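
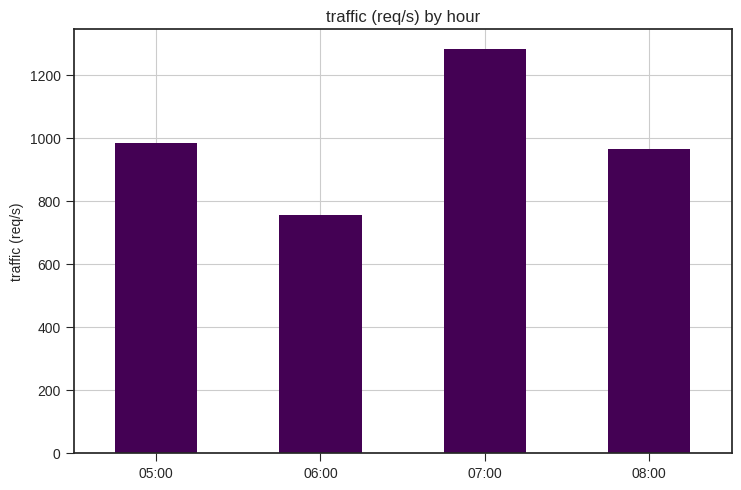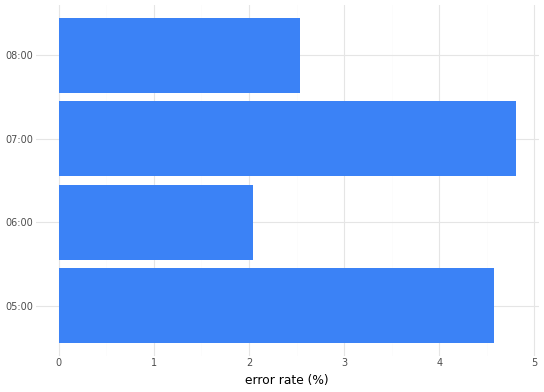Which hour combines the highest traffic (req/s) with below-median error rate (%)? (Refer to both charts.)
08:00

Chart 2 median error rate (%) ≈ 3.5; below-median hours: 06:00, 08:00. Among those, 08:00 has the highest traffic (req/s) (≈ 1000).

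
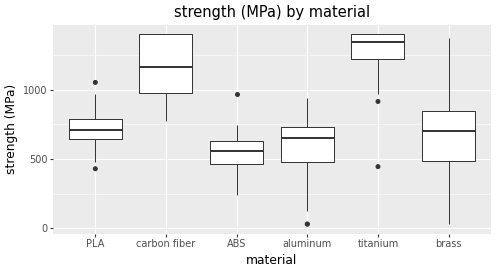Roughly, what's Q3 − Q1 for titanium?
≈ 200

Q3 ≈ 1400, Q1 ≈ 1200; IQR ≈ 200.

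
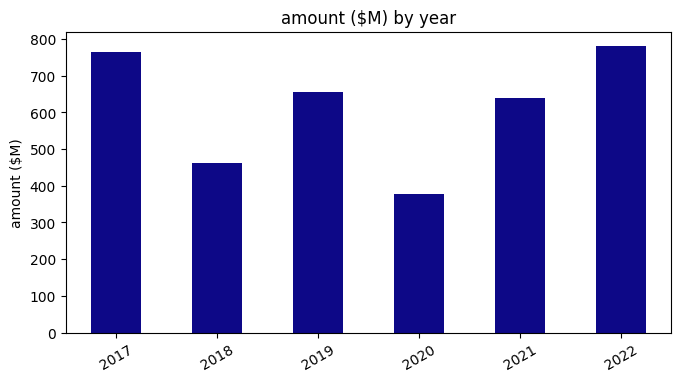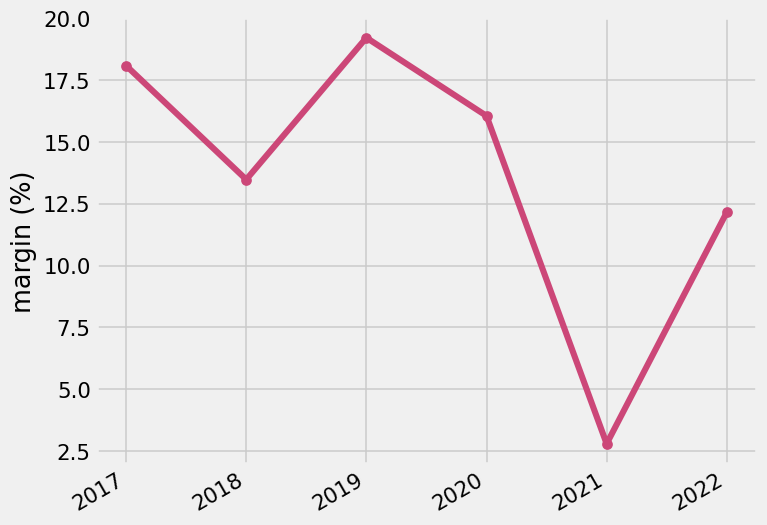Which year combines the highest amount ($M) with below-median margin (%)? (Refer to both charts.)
Chart 2 median margin (%) ≈ 14; below-median years: 2018, 2021, 2022. Among those, 2022 has the highest amount ($M) (≈ 800).

2022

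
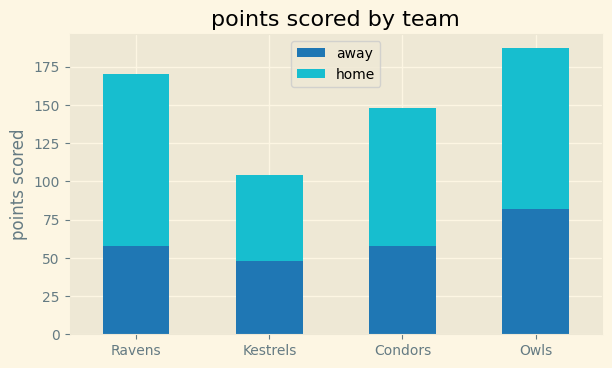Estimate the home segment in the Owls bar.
home top ≈ 180, bottom ≈ 80; segment ≈ 100.

≈ 100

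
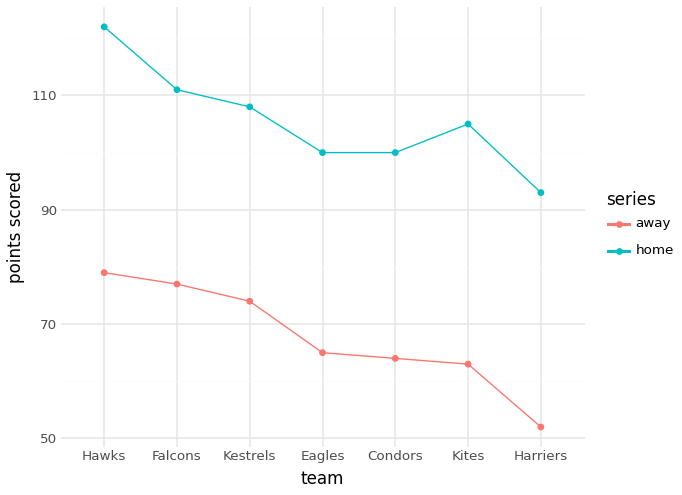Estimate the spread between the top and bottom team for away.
Max Hawks ≈ 80, min Harriers ≈ 50; range ≈ 30.

≈ 30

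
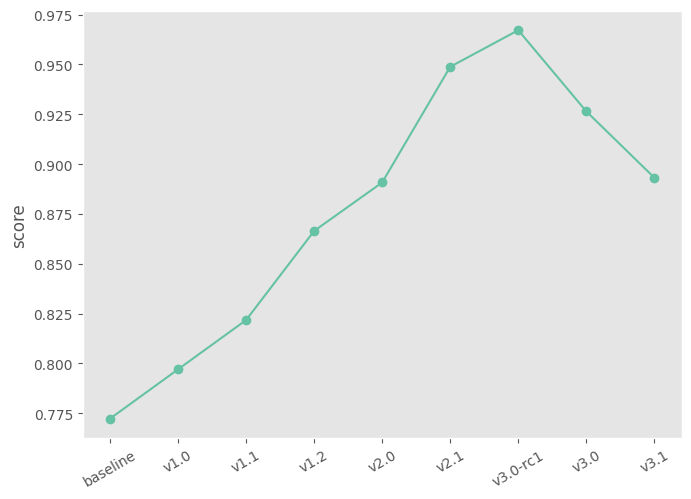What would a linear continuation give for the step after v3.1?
Last three: 0.96, 0.92, 0.90 → slope ≈ -0.03/step → next ≈ 0.87.

≈ 0.87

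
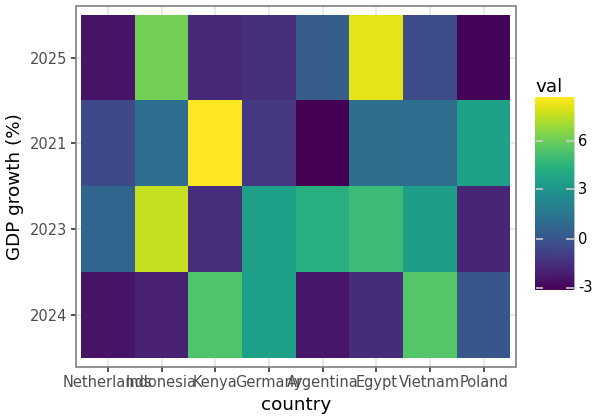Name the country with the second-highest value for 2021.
Poland

Top 3 for 2021: Kenya ≈ 9, Poland ≈ 4, Egypt ≈ 1.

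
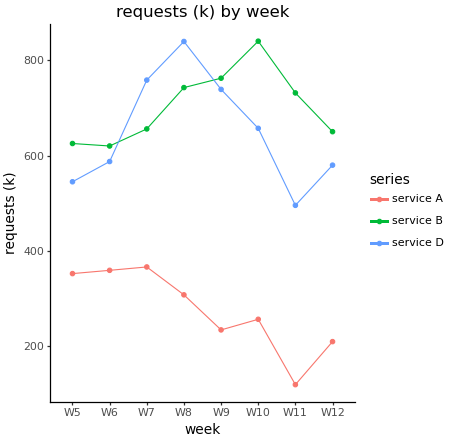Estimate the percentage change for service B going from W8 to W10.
≈ +14.3%

W8 ≈ 700, W10 ≈ 800; (800 − 700) / 700 ≈ +14.3%.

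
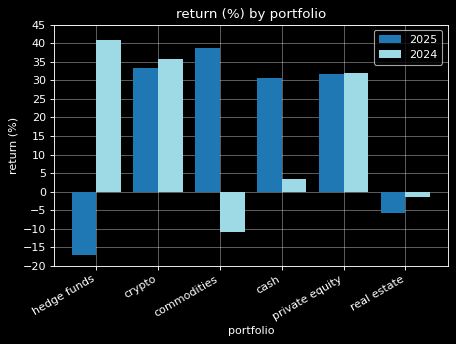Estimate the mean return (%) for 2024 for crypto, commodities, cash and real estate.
(35 + -10 + 5 + 0) / 4 ≈ 8.

≈ 8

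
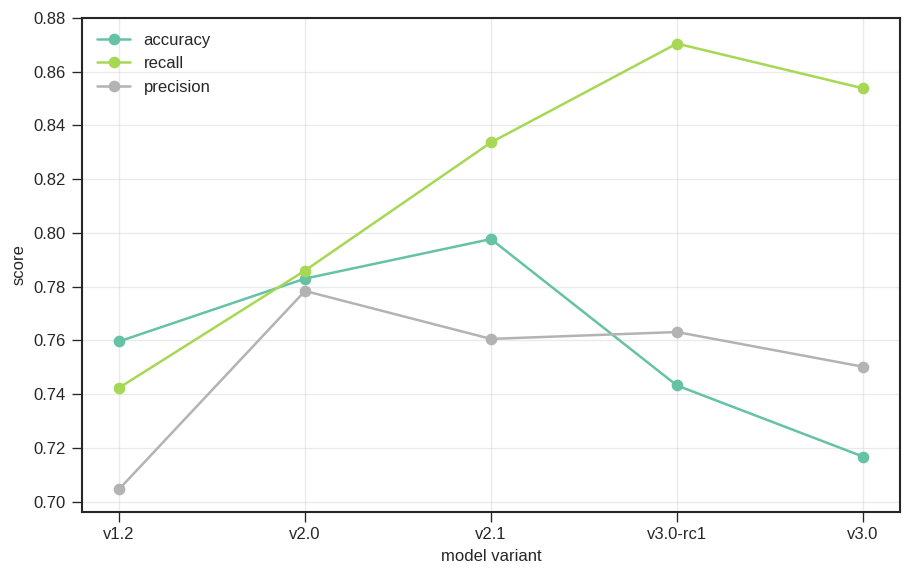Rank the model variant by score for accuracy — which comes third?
Top 4 for accuracy: v2.1 ≈ 0.80, v2.0 ≈ 0.78, v1.2 ≈ 0.76, v3.0-rc1 ≈ 0.74.

v1.2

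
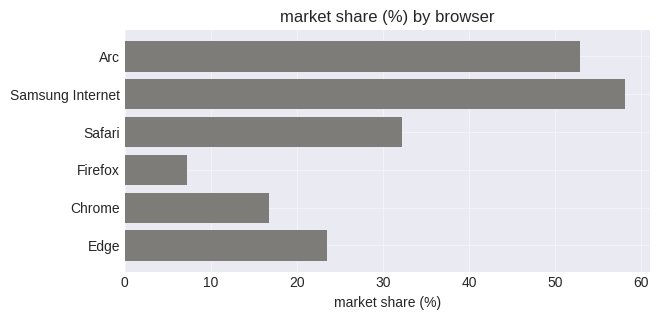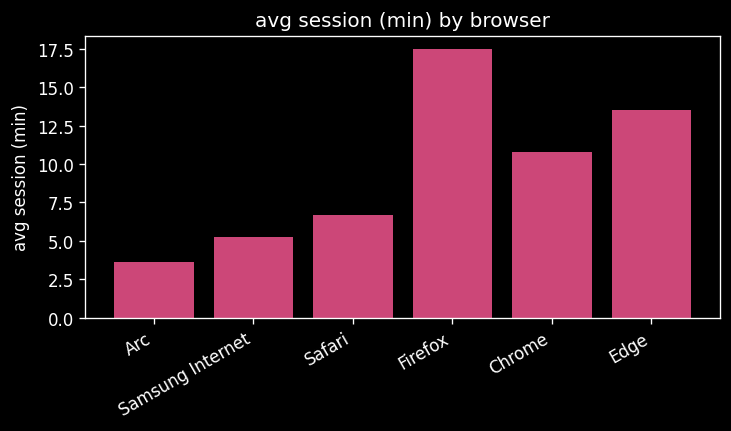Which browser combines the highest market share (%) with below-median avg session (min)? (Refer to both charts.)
Chart 2 median avg session (min) ≈ 8; below-median browsers: Arc, Samsung Internet, Safari. Among those, Samsung Internet has the highest market share (%) (≈ 60).

Samsung Internet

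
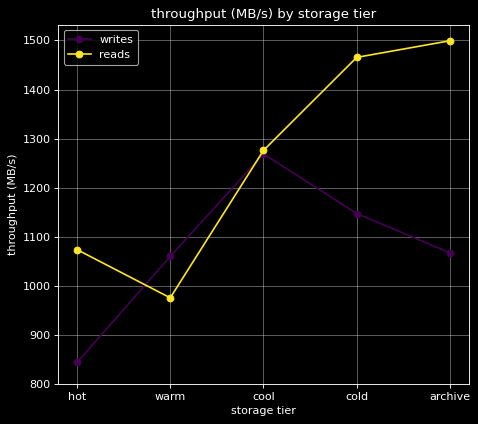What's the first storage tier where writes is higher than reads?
warm

hot: writes ≈ 800 vs reads ≈ 1100 (not yet); warm: writes ≈ 1100 vs reads ≈ 1000 (first crossover).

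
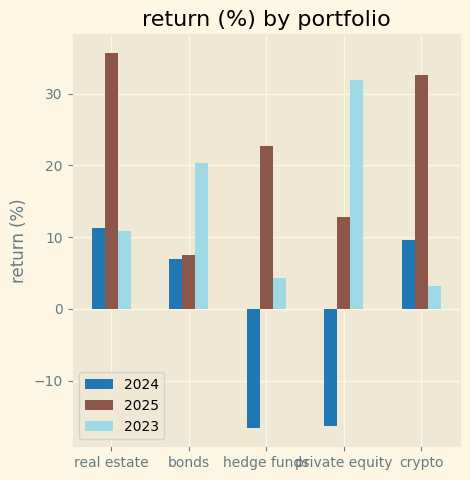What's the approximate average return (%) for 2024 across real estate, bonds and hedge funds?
≈ 0

(10 + 5 + -15) / 3 ≈ 0.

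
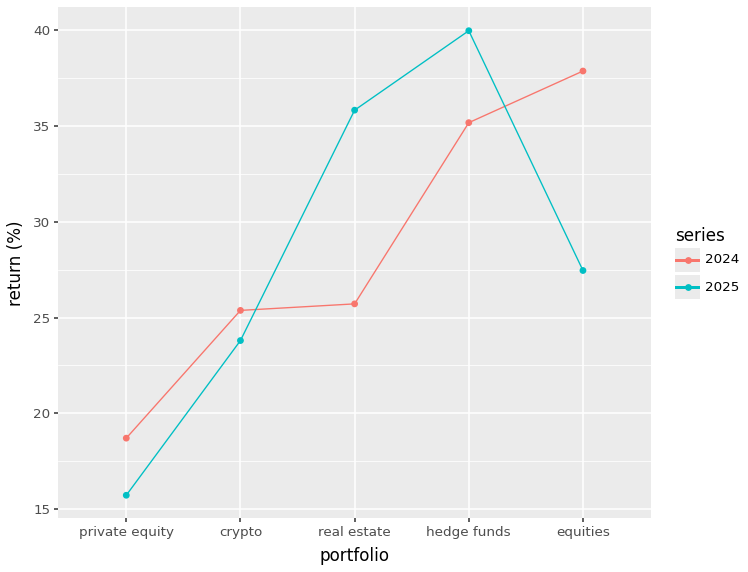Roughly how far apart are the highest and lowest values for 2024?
≈ 20

Max equities ≈ 40, min private equity ≈ 20; range ≈ 20.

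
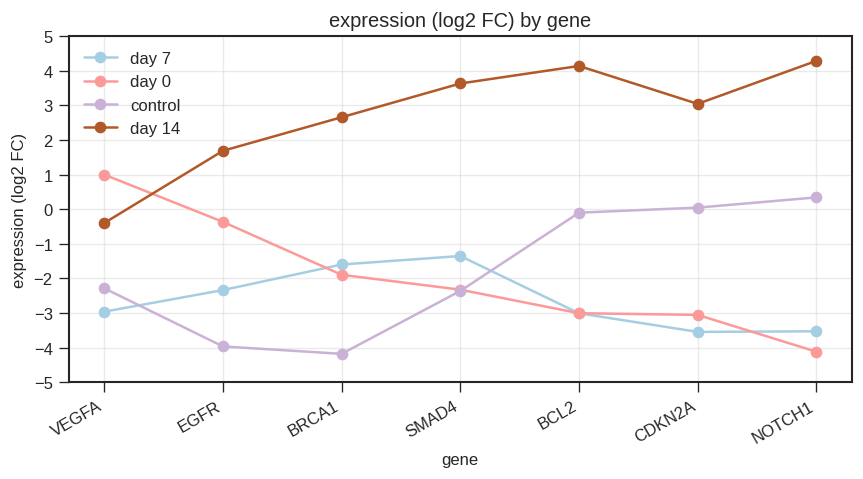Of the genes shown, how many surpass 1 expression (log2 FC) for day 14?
Above 1: EGFR, BRCA1, SMAD4, BCL2, CDKN2A, NOTCH1.

6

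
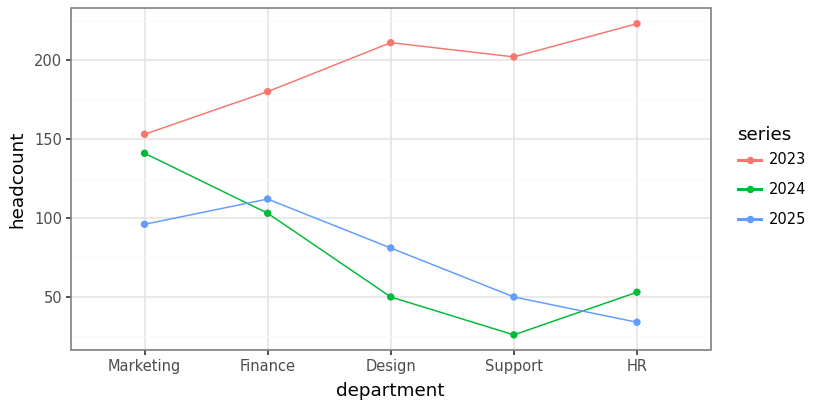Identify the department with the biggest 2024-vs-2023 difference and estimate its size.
Support, ≈ 180

Support: 2024 ≈ 20, 2023 ≈ 200 → gap ≈ 180. Next-largest (HR) is only ≈ 160.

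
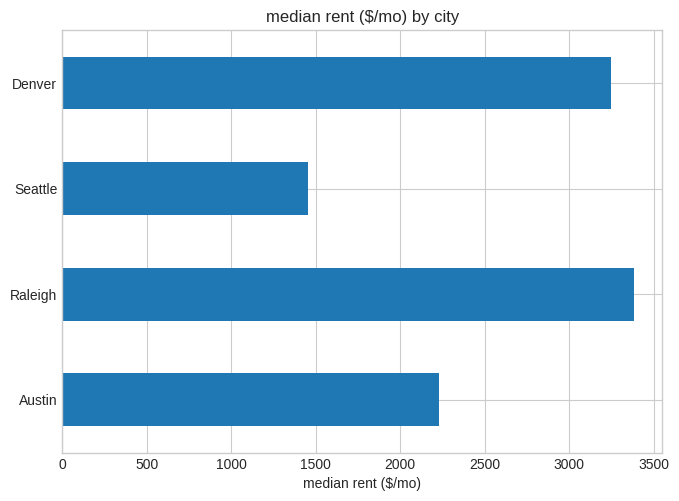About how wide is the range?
≈ 2000

Max Raleigh ≈ 3500, min Seattle ≈ 1500; range ≈ 2000.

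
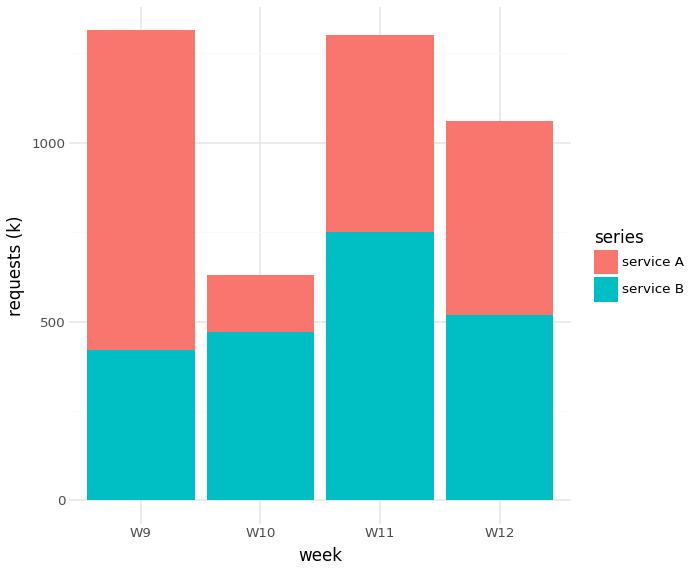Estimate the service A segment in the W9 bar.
service A top ≈ 1400, bottom ≈ 400; segment ≈ 1000.

≈ 1000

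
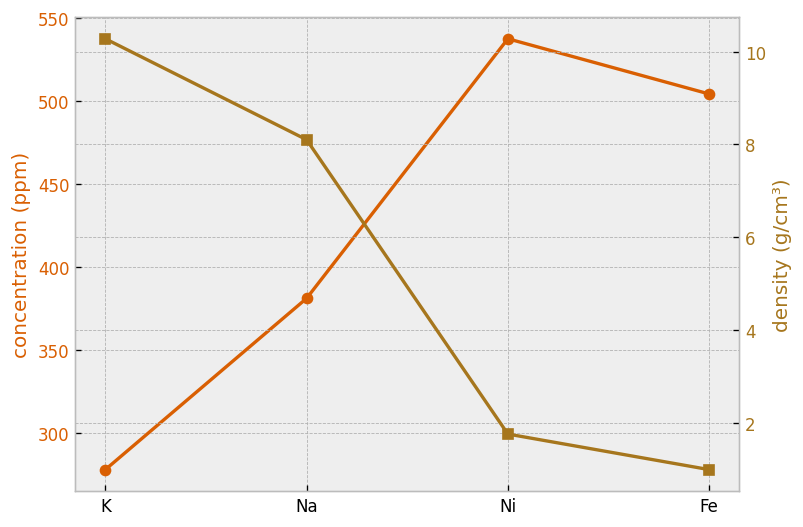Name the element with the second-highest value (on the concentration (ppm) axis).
Top 3 (on the concentration (ppm) axis): Ni ≈ 550, Fe ≈ 500, Na ≈ 375.

Fe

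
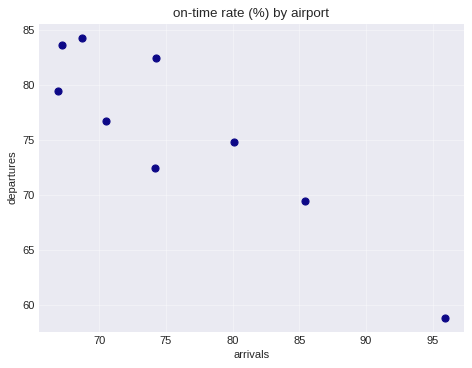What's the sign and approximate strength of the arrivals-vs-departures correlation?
Points are negatively correlated; strong (|r| ≈ 0.9).

negative, strong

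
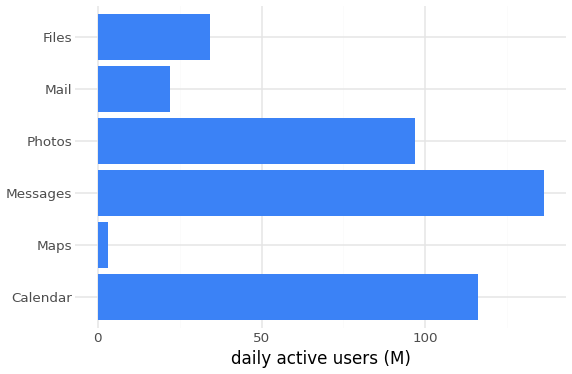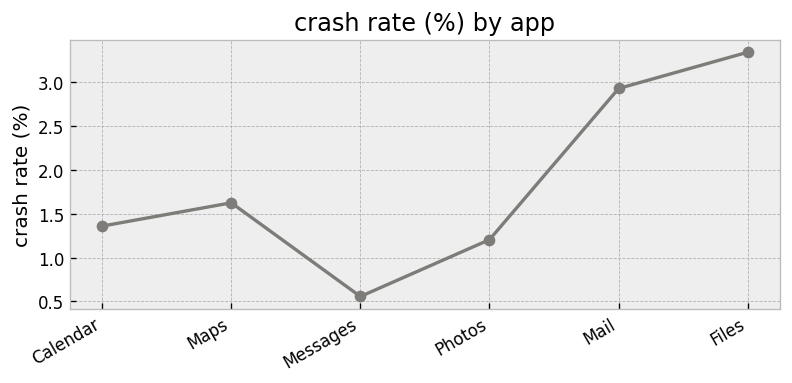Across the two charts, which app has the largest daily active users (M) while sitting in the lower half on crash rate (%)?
Messages

Chart 2 median crash rate (%) ≈ 1.5; below-median apps: Calendar, Messages, Photos. Among those, Messages has the highest daily active users (M) (≈ 140).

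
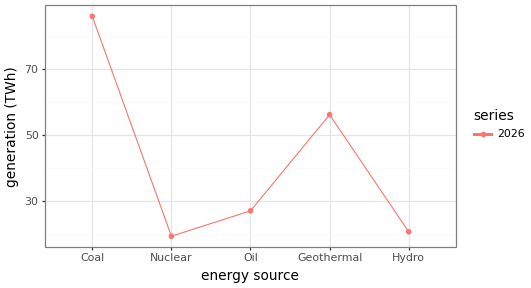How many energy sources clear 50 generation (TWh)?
2

Above 50: Coal, Geothermal.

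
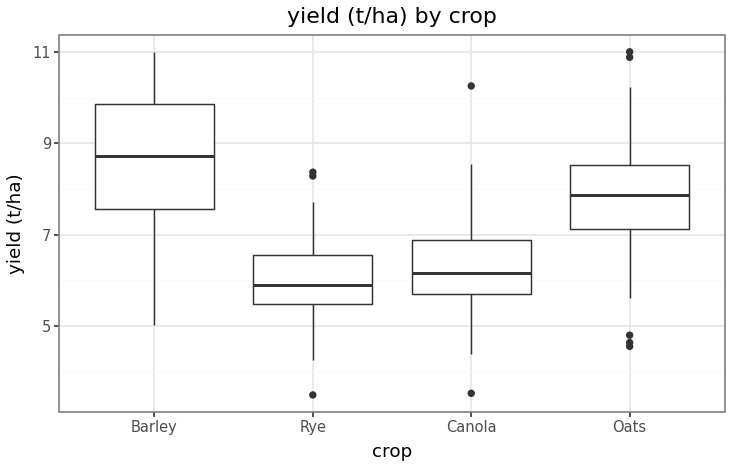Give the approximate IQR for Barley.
Q3 ≈ 10.0, Q1 ≈ 7.5; IQR ≈ 2.5.

≈ 2.5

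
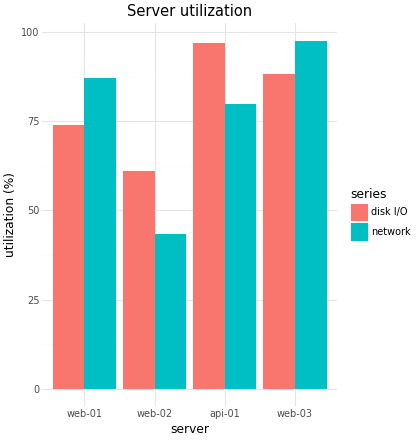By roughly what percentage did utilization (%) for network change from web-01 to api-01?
web-01 ≈ 90, api-01 ≈ 80; (80 − 90) / 90 ≈ -11.1%.

≈ -11.1%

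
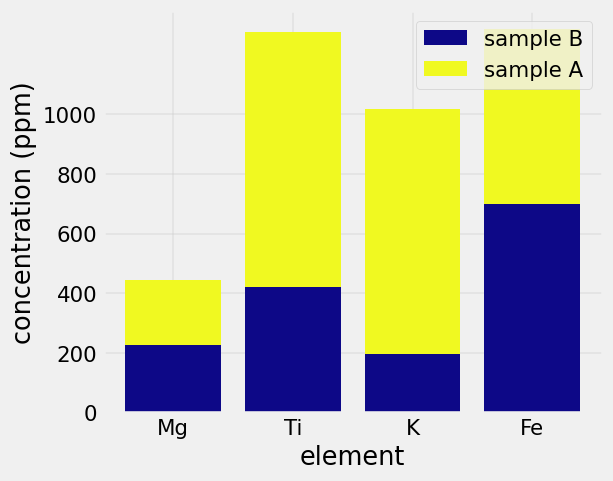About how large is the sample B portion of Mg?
≈ 200

sample B top ≈ 200, bottom ≈ 0; segment ≈ 200.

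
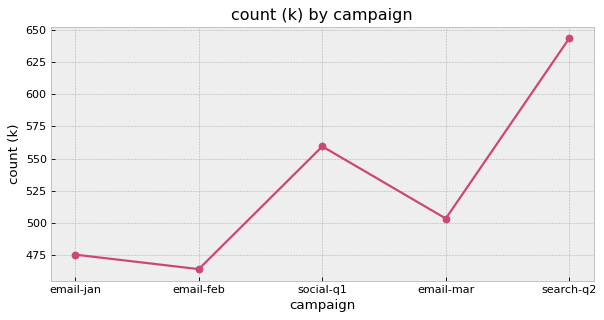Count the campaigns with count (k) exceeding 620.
1

Above 620: search-q2.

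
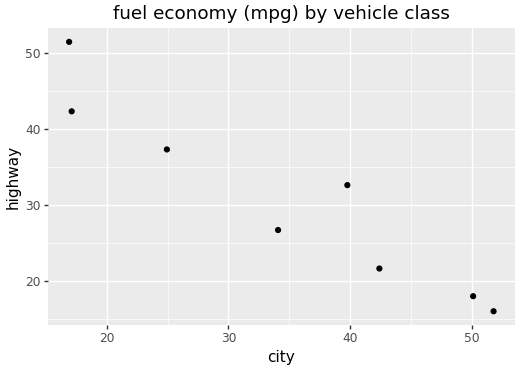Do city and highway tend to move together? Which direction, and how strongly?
Points are negatively correlated; strong (|r| ≈ 0.9).

negative, strong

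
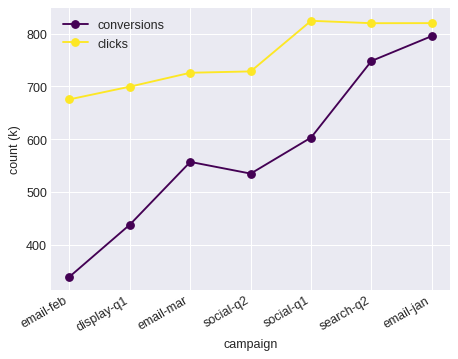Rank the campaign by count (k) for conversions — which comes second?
Top 3 for conversions: email-jan ≈ 800, search-q2 ≈ 750, social-q1 ≈ 600.

search-q2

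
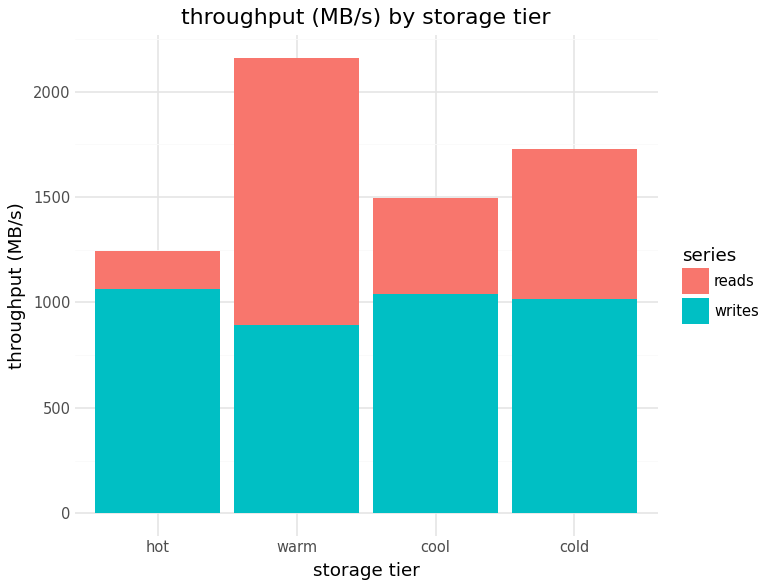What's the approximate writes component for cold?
≈ 1000

writes top ≈ 1000, bottom ≈ 0; segment ≈ 1000.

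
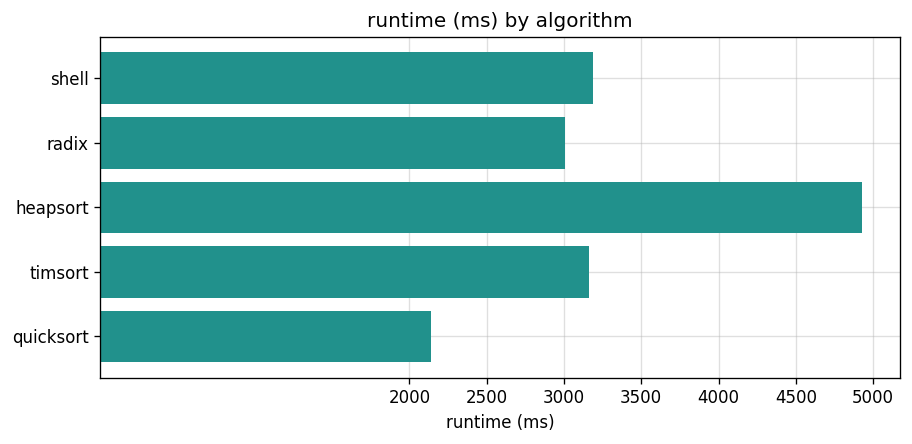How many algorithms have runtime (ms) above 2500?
Above 2500: shell, radix, heapsort, timsort.

4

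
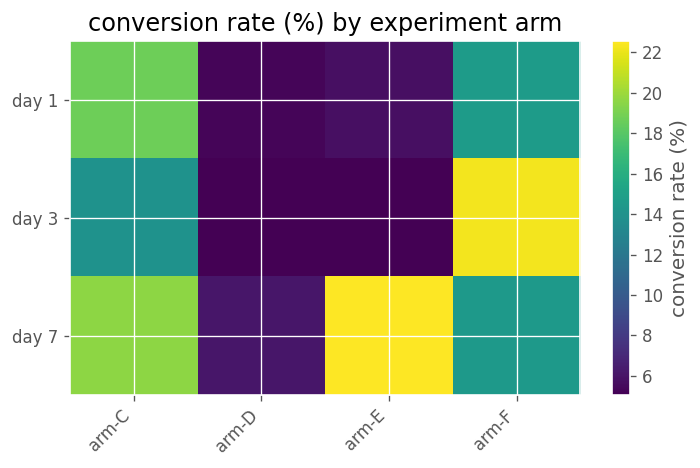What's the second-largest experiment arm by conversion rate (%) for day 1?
arm-F

Top 3 for day 1: arm-C ≈ 18, arm-F ≈ 14, arm-E ≈ 6.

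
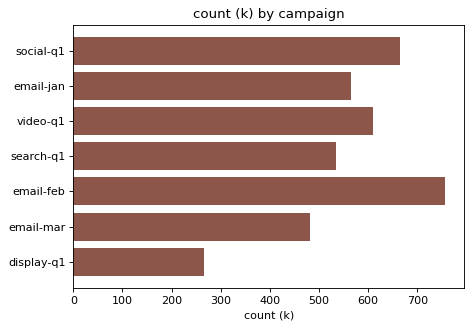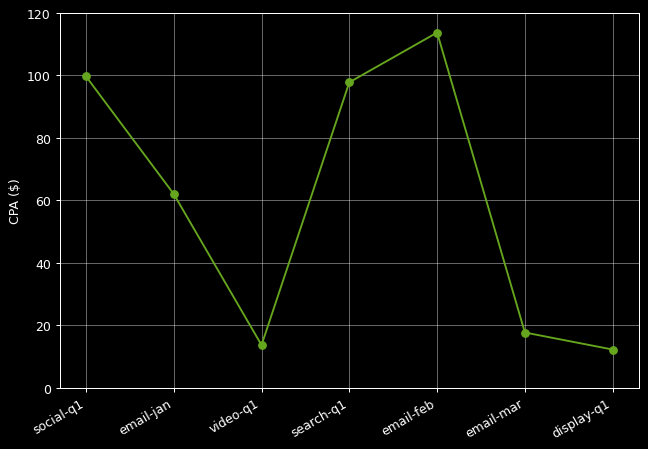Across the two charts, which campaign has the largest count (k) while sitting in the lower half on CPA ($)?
Chart 2 median CPA ($) ≈ 60; below-median campaigns: video-q1, email-mar, display-q1. Among those, video-q1 has the highest count (k) (≈ 600).

video-q1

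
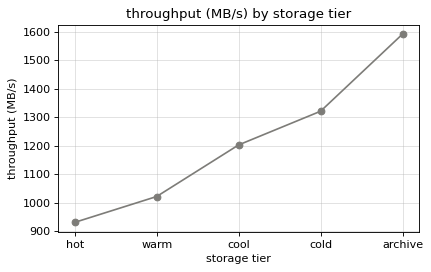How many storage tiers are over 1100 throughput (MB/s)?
3

Above 1100: cool, cold, archive.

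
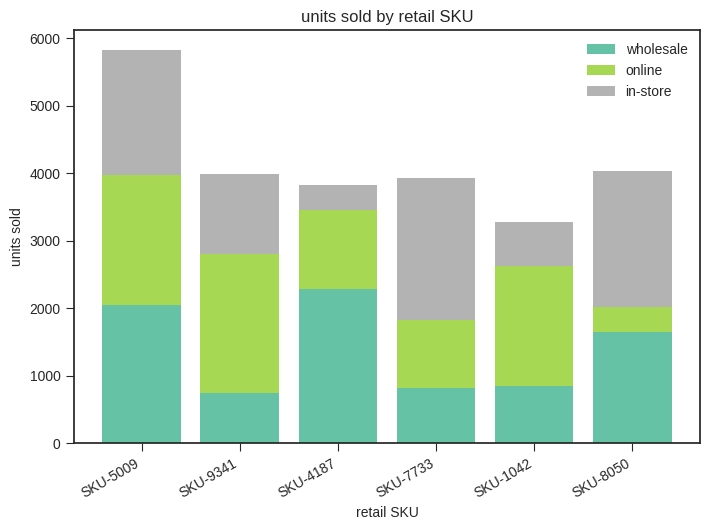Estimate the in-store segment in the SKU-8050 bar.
in-store top ≈ 4000, bottom ≈ 2000; segment ≈ 2000.

≈ 2000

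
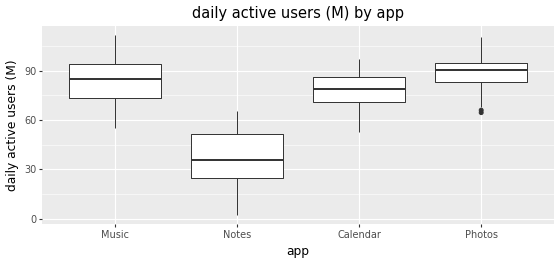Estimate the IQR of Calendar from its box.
≈ 15

Q3 ≈ 85, Q1 ≈ 70; IQR ≈ 15.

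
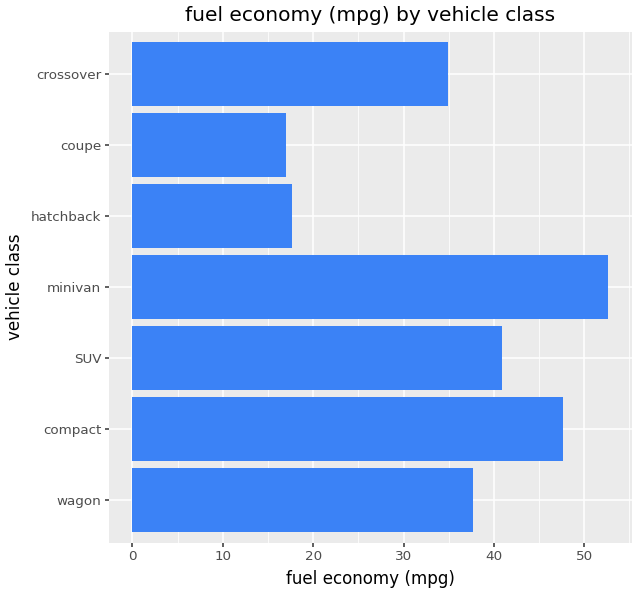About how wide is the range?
≈ 40

Max minivan ≈ 55, min coupe ≈ 15; range ≈ 40.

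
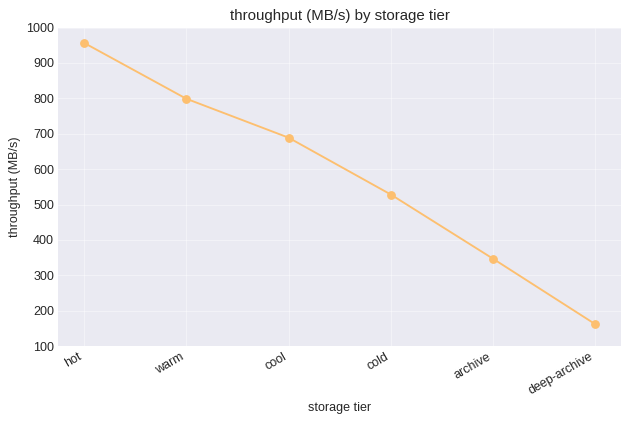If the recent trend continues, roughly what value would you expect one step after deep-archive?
≈ 50

Last three: 500, 300, 200 → slope ≈ -150/step → next ≈ 50.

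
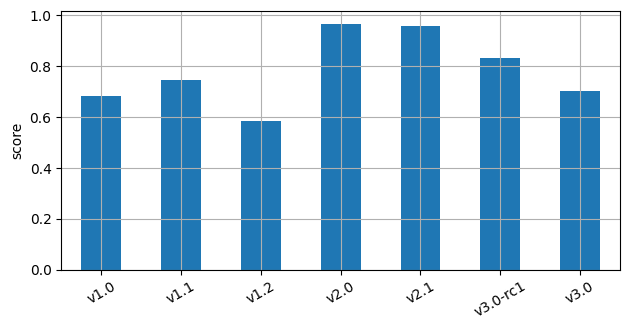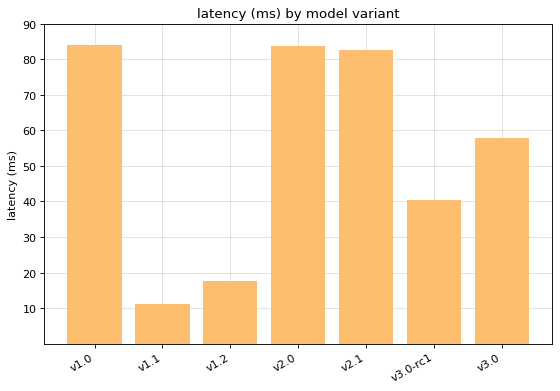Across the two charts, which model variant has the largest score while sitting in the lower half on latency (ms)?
Chart 2 median latency (ms) ≈ 60; below-median model variants: v1.1, v1.2, v3.0-rc1. Among those, v3.0-rc1 has the highest score (≈ 0.8).

v3.0-rc1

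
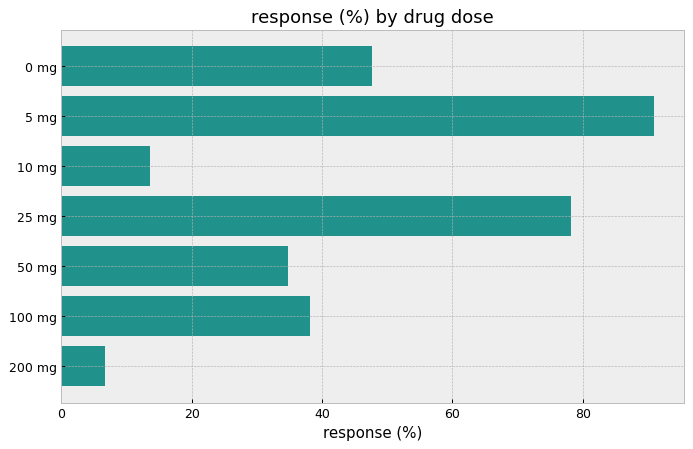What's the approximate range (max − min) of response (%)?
≈ 80

Max 5 mg ≈ 90, min 200 mg ≈ 10; range ≈ 80.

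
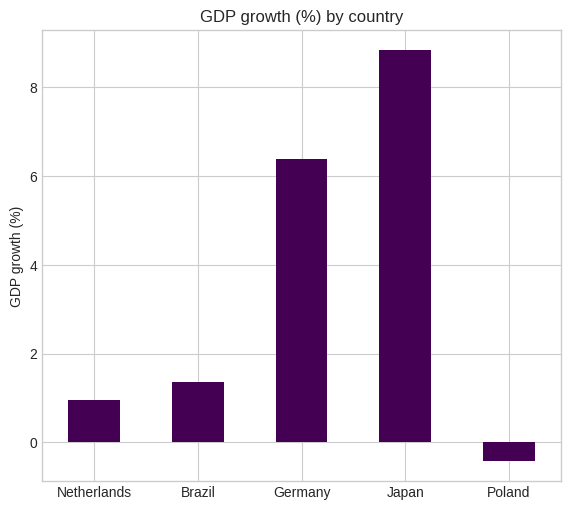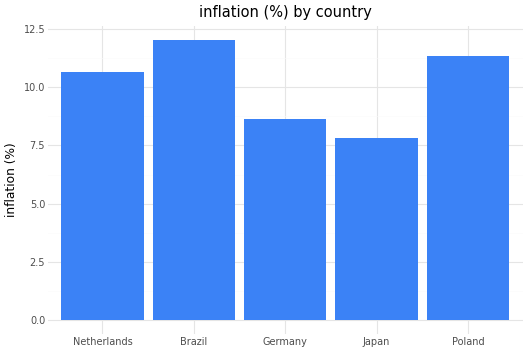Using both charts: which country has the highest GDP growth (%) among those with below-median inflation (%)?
Japan

Chart 2 median inflation (%) ≈ 10; below-median countries: Germany, Japan. Among those, Japan has the highest GDP growth (%) (≈ 9).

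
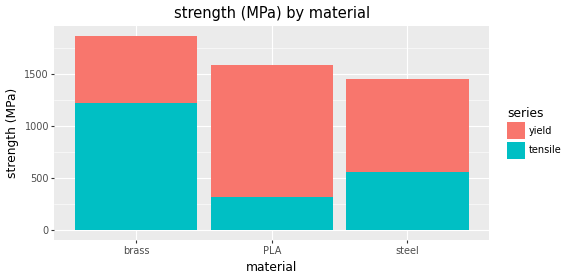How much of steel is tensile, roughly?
tensile top ≈ 600, bottom ≈ 0; segment ≈ 600.

≈ 600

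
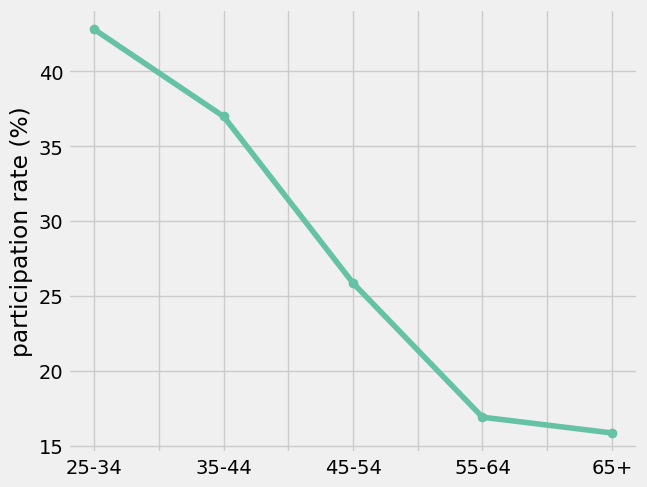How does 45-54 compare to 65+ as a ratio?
≈ 1.67×

45-54 ≈ 25, 65+ ≈ 15; 25/15 ≈ 1.67.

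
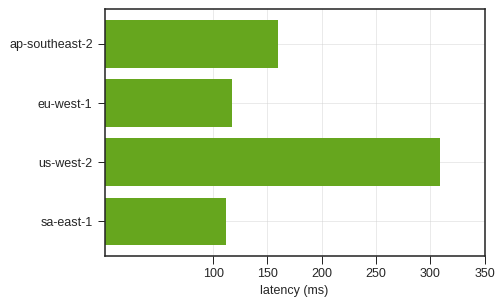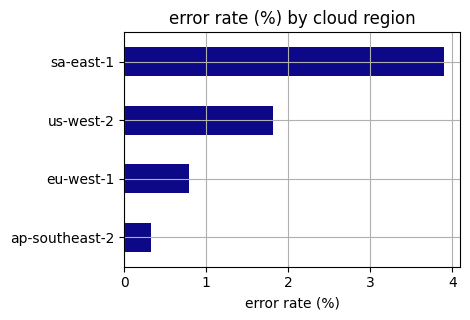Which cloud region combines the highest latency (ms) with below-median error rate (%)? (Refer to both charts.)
ap-southeast-2

Chart 2 median error rate (%) ≈ 1.5; below-median cloud regions: ap-southeast-2, eu-west-1. Among those, ap-southeast-2 has the highest latency (ms) (≈ 150).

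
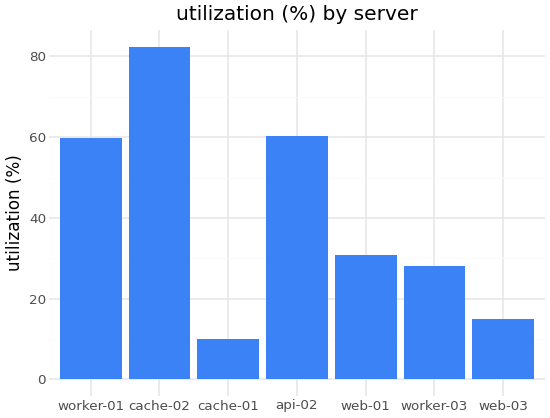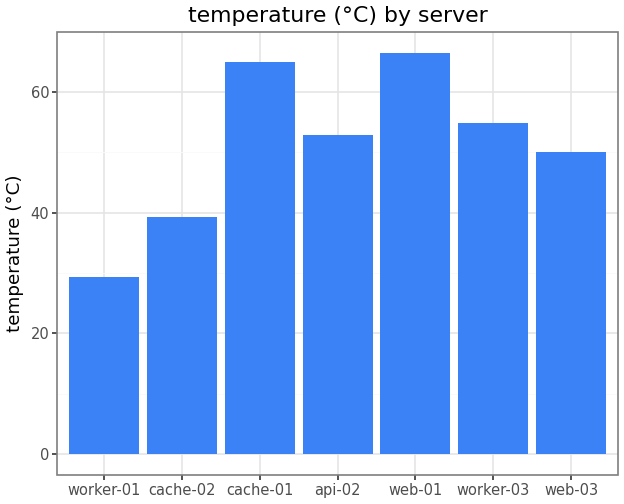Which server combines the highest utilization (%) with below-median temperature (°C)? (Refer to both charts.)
Chart 2 median temperature (°C) ≈ 50; below-median servers: worker-01, cache-02, web-03. Among those, cache-02 has the highest utilization (%) (≈ 80).

cache-02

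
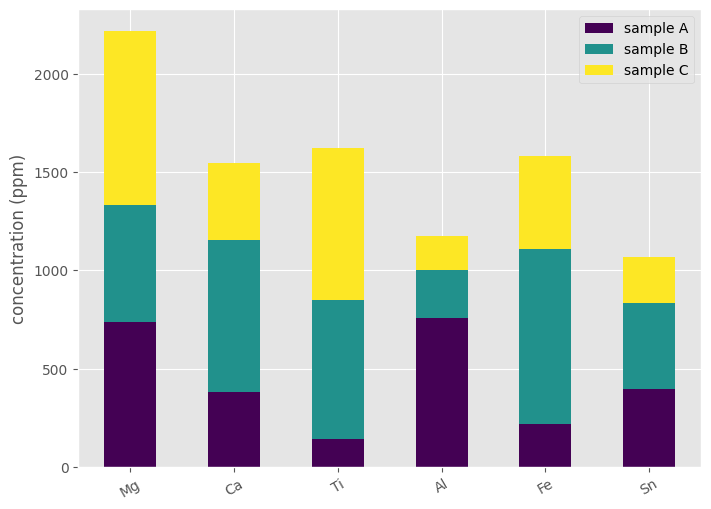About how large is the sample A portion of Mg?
sample A top ≈ 800, bottom ≈ 0; segment ≈ 800.

≈ 800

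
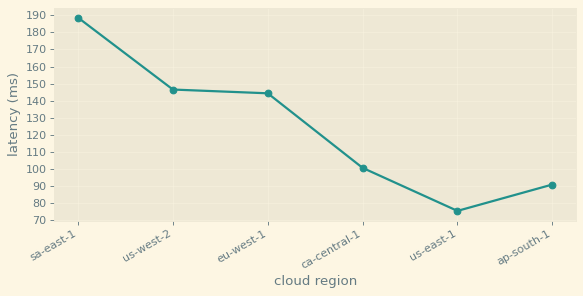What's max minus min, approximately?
Max sa-east-1 ≈ 190, min us-east-1 ≈ 80; range ≈ 110.

≈ 110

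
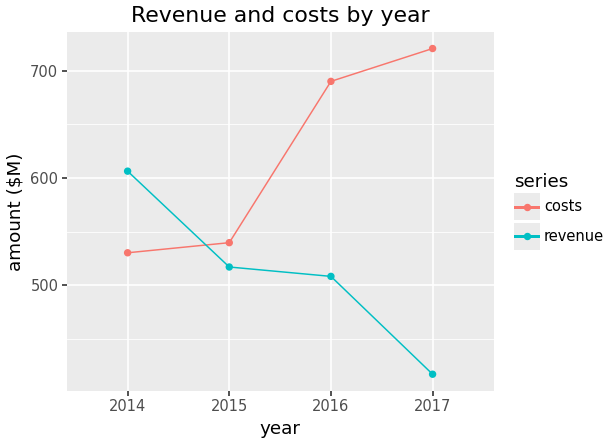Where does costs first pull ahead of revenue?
2014: costs ≈ 550 vs revenue ≈ 600 (not yet); 2015: costs ≈ 550 vs revenue ≈ 500 (first crossover).

2015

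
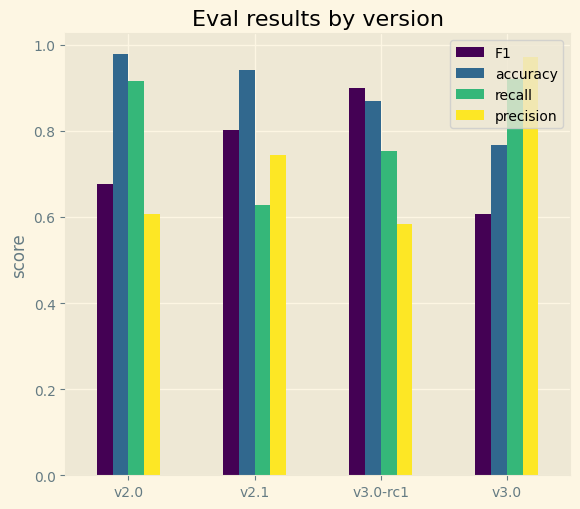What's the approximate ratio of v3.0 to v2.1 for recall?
≈ 1.5×

v3.0 ≈ 0.9, v2.1 ≈ 0.6; 0.9/0.6 ≈ 1.5.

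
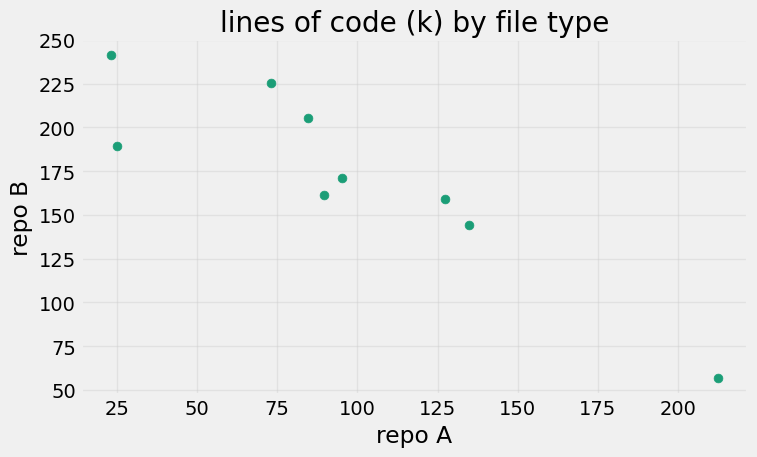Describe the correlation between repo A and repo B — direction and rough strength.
Points are negatively correlated; strong (|r| ≈ 0.9).

negative, strong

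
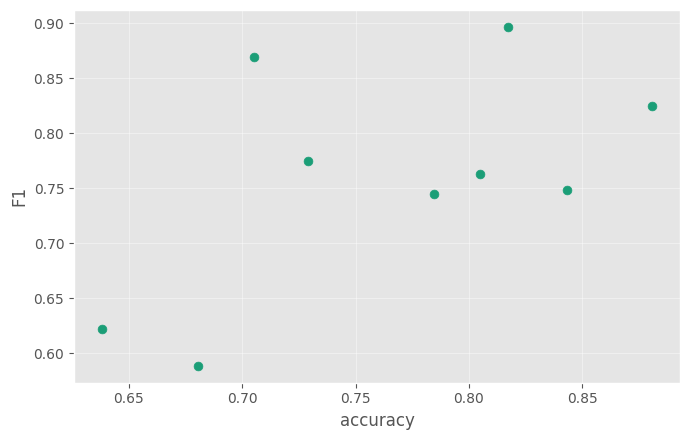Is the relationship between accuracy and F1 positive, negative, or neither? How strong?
positive, moderate

Points are positively correlated; moderate (|r| ≈ 0.6).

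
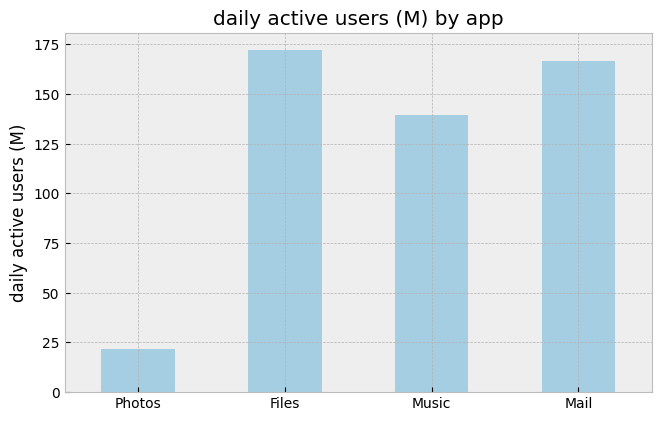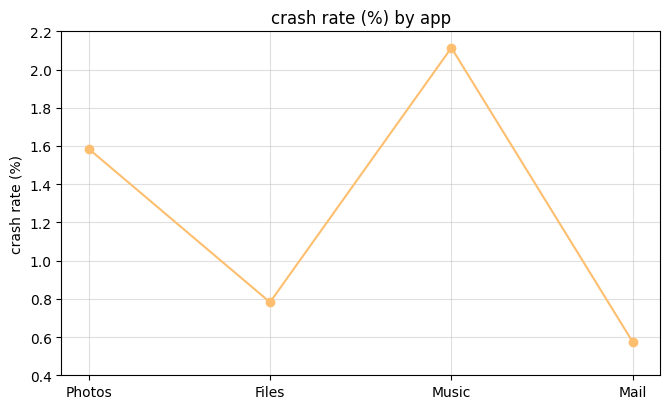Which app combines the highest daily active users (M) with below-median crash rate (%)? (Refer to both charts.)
Files

Chart 2 median crash rate (%) ≈ 1.2; below-median apps: Files, Mail. Among those, Files has the highest daily active users (M) (≈ 180).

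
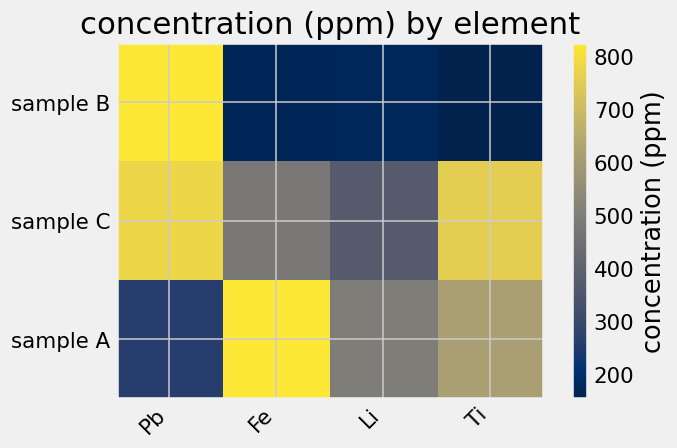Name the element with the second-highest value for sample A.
Top 3 for sample A: Fe ≈ 800, Ti ≈ 600, Li ≈ 500.

Ti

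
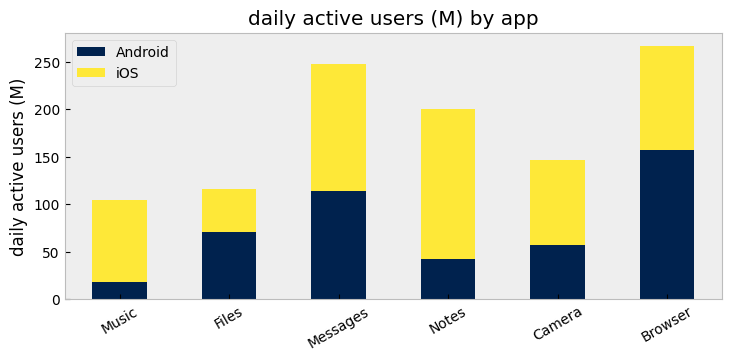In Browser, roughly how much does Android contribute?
Android top ≈ 150, bottom ≈ 0; segment ≈ 150.

≈ 150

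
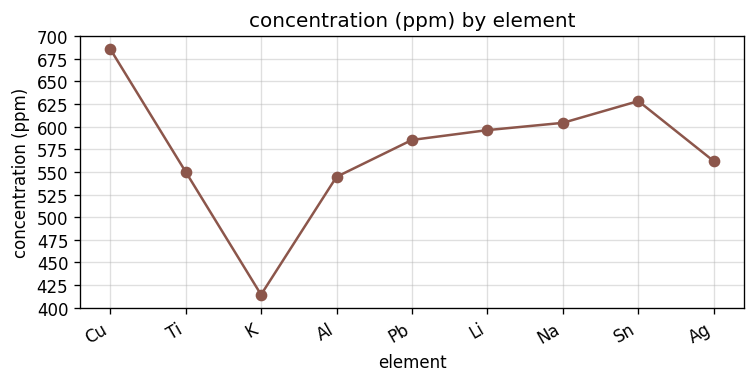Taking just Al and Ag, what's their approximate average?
(550 + 550) / 2 ≈ 550.

≈ 550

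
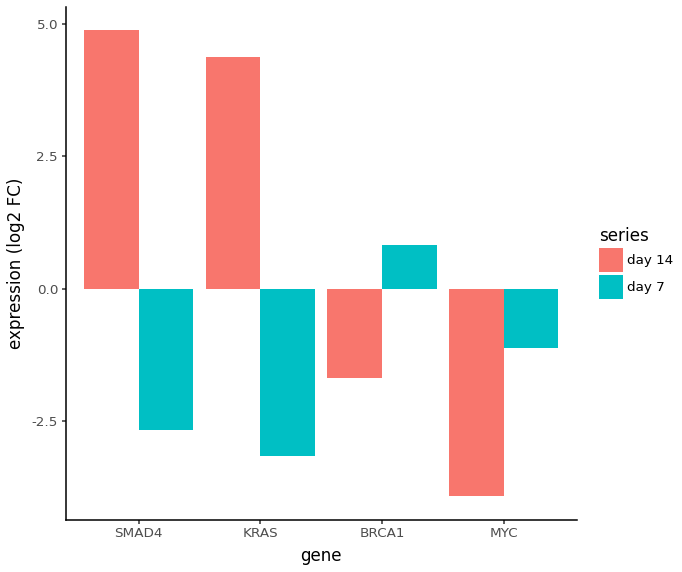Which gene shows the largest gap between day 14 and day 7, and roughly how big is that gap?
SMAD4: day 14 ≈ 5, day 7 ≈ -3 → gap ≈ 8. Next-largest (KRAS) is only ≈ 7.

SMAD4, ≈ 8 log2 FC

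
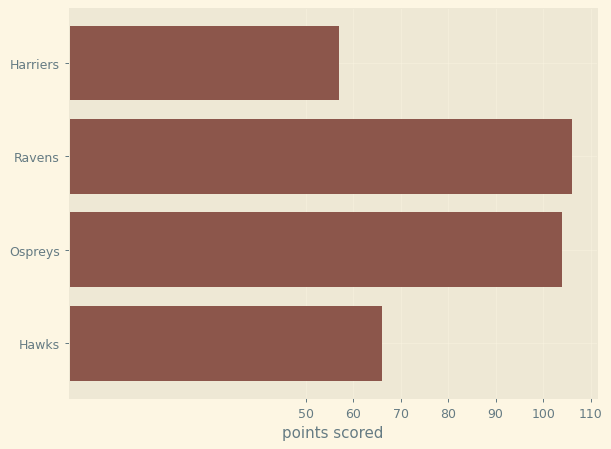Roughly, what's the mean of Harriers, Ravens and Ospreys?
≈ 90

(60 + 110 + 100) / 3 ≈ 90.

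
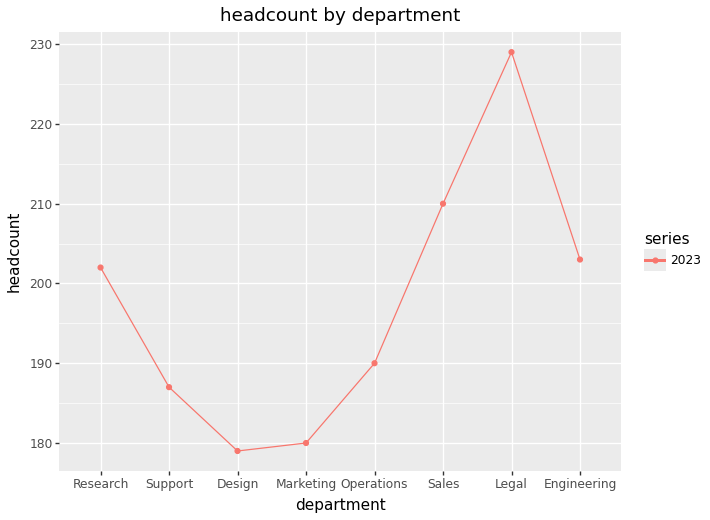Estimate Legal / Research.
Legal ≈ 230, Research ≈ 200; 230/200 ≈ 1.15.

≈ 1.15×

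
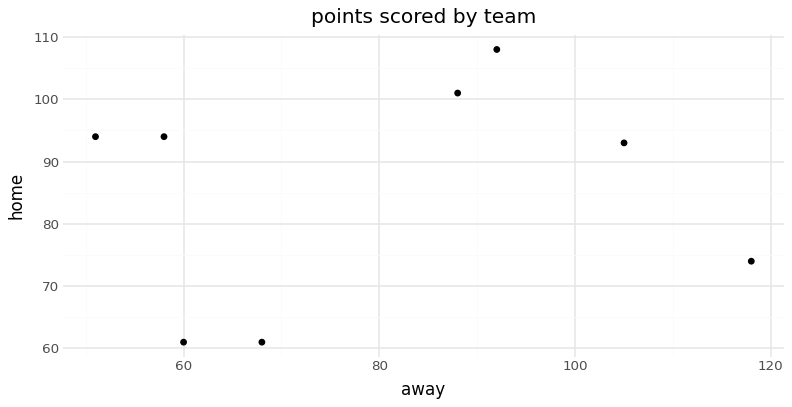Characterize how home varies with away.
no clear correlation

Points are roughly uncorrelated; weak (|r| ≈ 0.2).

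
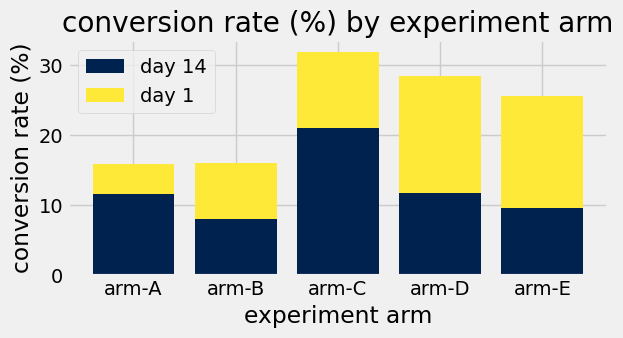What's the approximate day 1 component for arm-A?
day 1 top ≈ 15, bottom ≈ 10; segment ≈ 5.

≈ 5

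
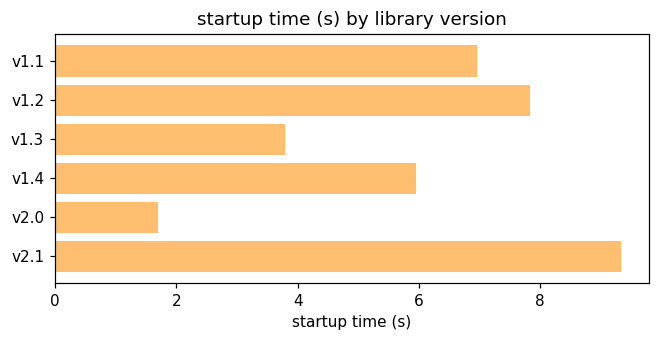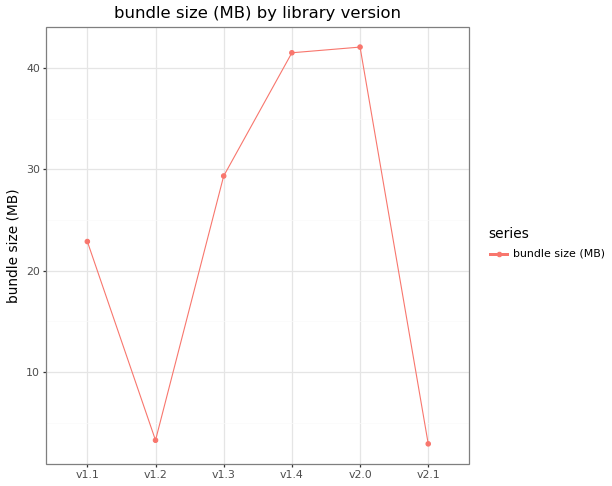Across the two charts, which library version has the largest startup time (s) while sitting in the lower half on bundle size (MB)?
v2.1

Chart 2 median bundle size (MB) ≈ 25; below-median library versions: v1.1, v1.2, v2.1. Among those, v2.1 has the highest startup time (s) (≈ 9).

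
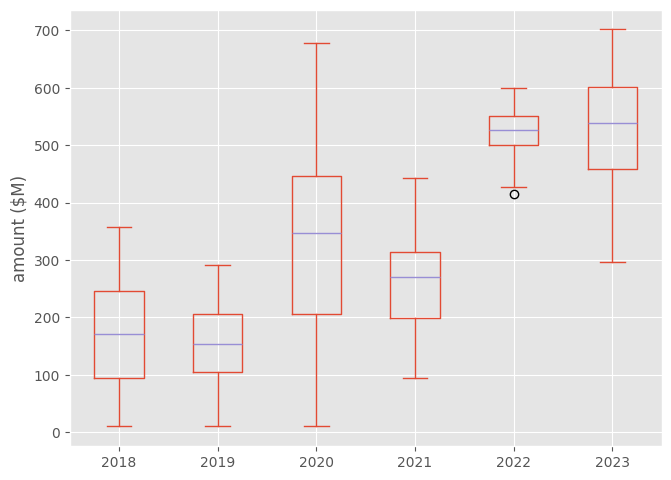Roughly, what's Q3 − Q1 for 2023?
Q3 ≈ 600, Q1 ≈ 450; IQR ≈ 150.

≈ 150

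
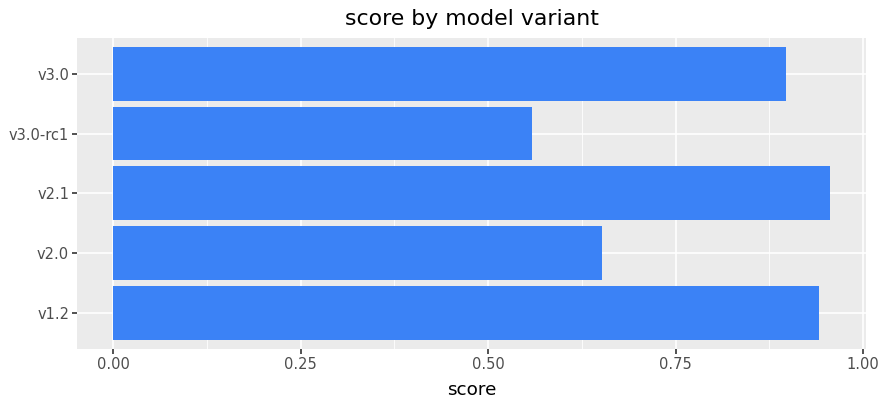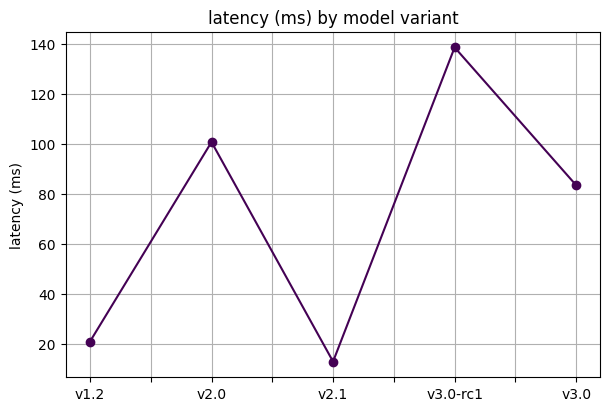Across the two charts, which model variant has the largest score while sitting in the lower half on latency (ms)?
v2.1

Chart 2 median latency (ms) ≈ 80; below-median model variants: v1.2, v2.1. Among those, v2.1 has the highest score (≈ 1).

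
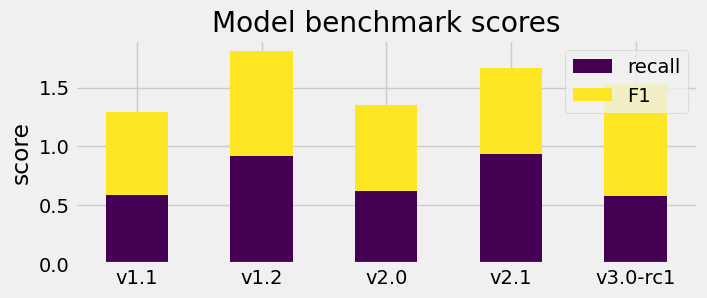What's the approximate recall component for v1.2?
≈ 1.0

recall top ≈ 1.0, bottom ≈ 0.0; segment ≈ 1.0.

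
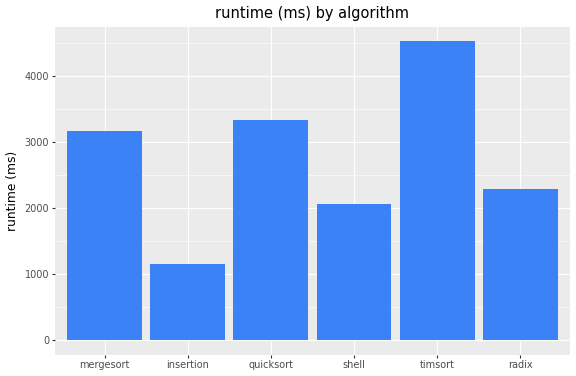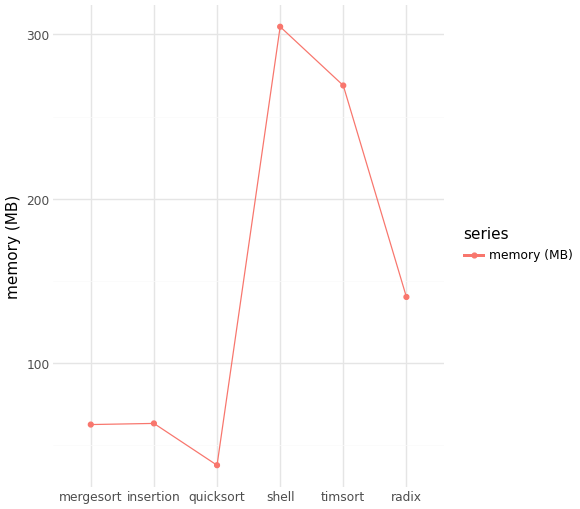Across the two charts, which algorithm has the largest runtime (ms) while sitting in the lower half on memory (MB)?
quicksort

Chart 2 median memory (MB) ≈ 100; below-median algorithms: mergesort, insertion, quicksort. Among those, quicksort has the highest runtime (ms) (≈ 3500).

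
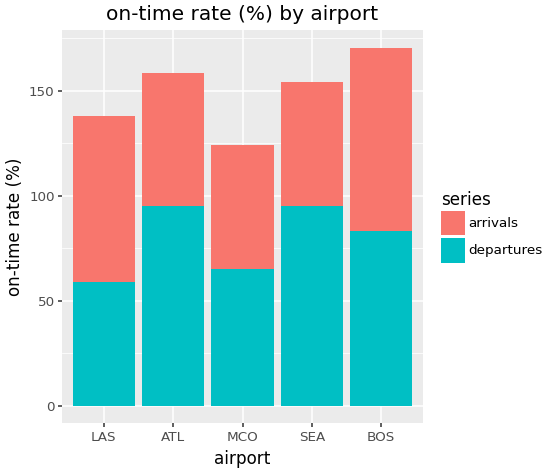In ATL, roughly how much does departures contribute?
departures top ≈ 100, bottom ≈ 0; segment ≈ 100.

≈ 100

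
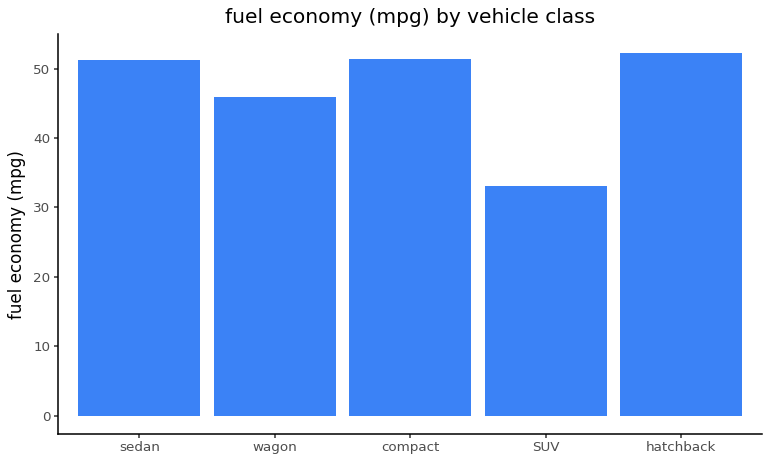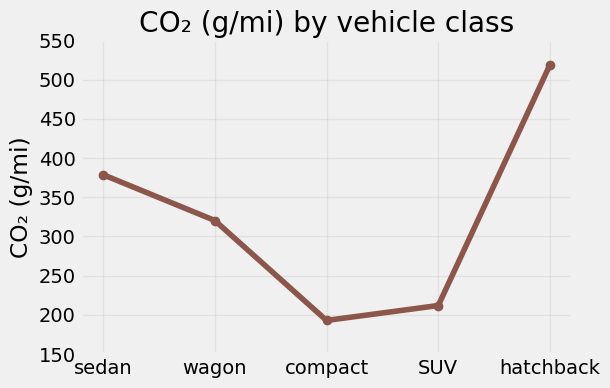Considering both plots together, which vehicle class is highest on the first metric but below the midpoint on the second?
compact

Chart 2 median CO₂ (g/mi) ≈ 300; below-median vehicle classes: compact, SUV. Among those, compact has the highest fuel economy (mpg) (≈ 50).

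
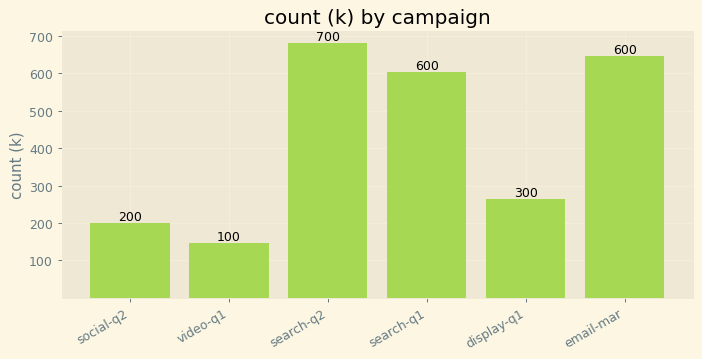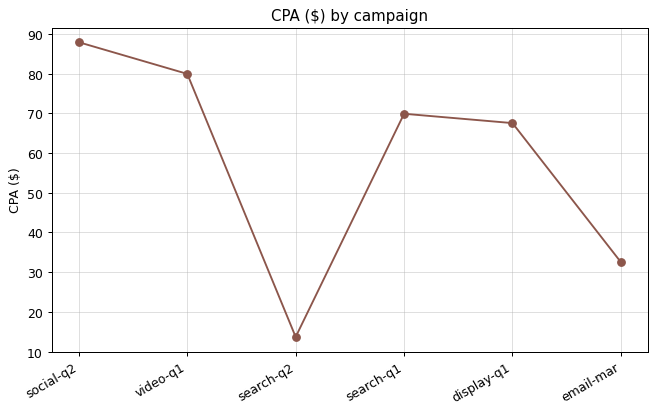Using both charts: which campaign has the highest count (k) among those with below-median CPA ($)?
Chart 2 median CPA ($) ≈ 70; below-median campaigns: search-q2, display-q1, email-mar. Among those, search-q2 has the highest count (k) (≈ 700).

search-q2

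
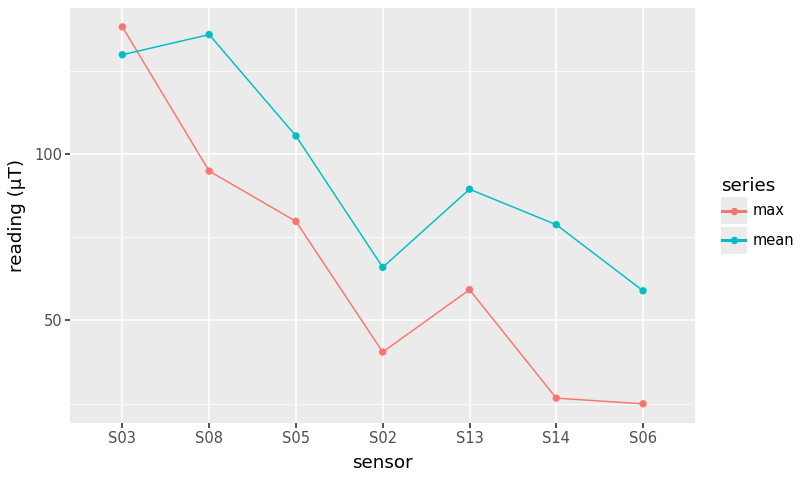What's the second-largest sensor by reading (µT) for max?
Top 3 for max: S03 ≈ 140, S08 ≈ 90, S05 ≈ 80.

S08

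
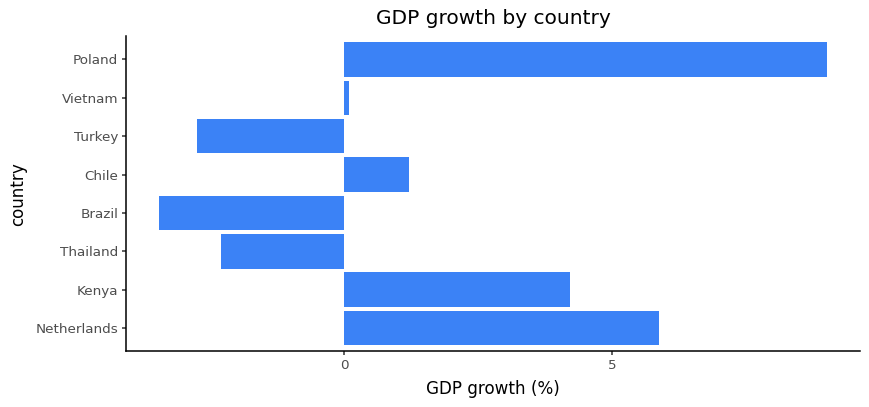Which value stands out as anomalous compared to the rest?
Poland ≈ 8; the rest sit between ≈ -4 and ≈ 6.

Poland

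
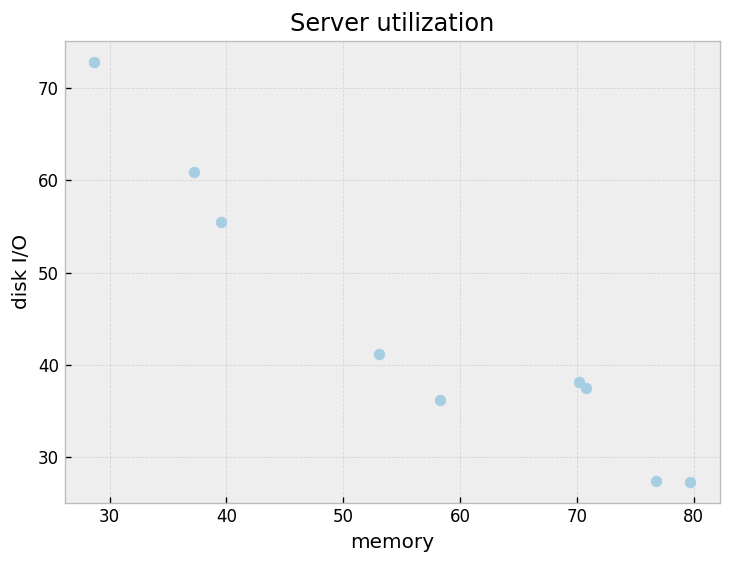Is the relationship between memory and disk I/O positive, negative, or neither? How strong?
Points are negatively correlated; strong (|r| ≈ 1.0).

negative, strong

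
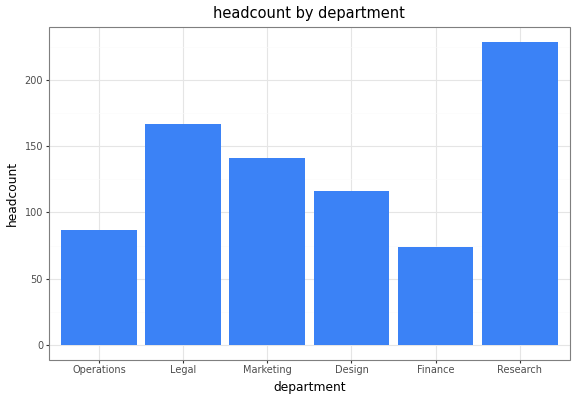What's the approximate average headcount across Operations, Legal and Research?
(80 + 160 + 220) / 3 ≈ 153.

≈ 153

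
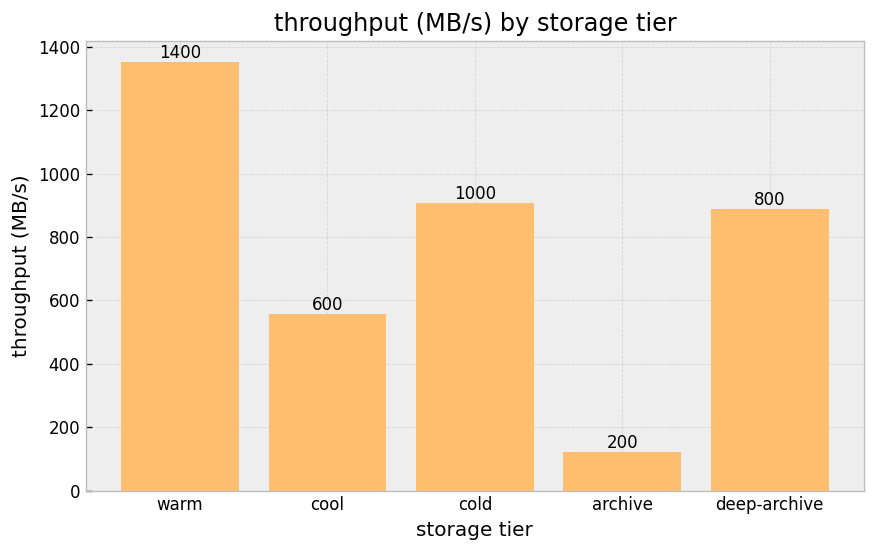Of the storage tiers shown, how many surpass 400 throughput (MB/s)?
4

Above 400: warm, cool, cold, deep-archive.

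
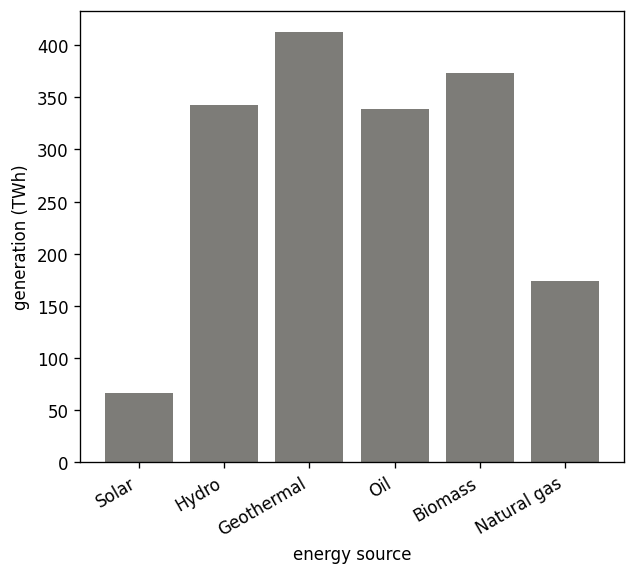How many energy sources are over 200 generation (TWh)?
4

Above 200: Hydro, Geothermal, Oil, Biomass.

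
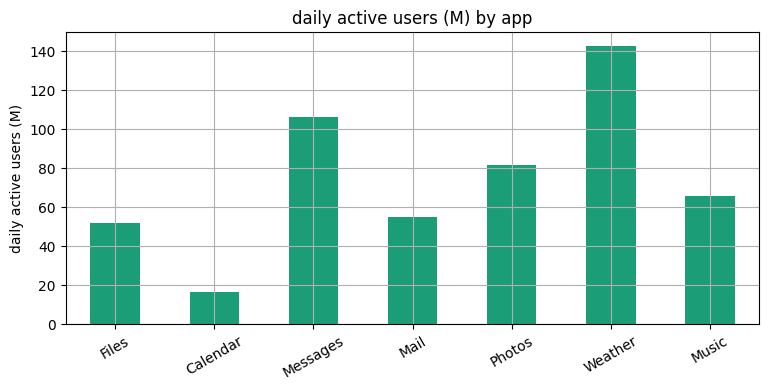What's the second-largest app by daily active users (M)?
Top 3: Weather ≈ 140, Messages ≈ 100, Photos ≈ 80.

Messages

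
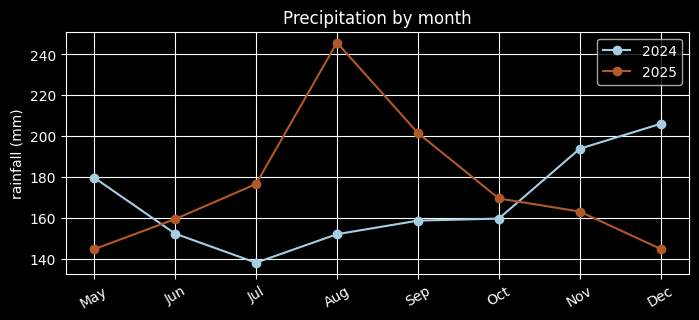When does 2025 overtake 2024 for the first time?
Jun

May: 2025 ≈ 140 vs 2024 ≈ 180 (not yet); Jun: 2025 ≈ 160 vs 2024 ≈ 150 (first crossover).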